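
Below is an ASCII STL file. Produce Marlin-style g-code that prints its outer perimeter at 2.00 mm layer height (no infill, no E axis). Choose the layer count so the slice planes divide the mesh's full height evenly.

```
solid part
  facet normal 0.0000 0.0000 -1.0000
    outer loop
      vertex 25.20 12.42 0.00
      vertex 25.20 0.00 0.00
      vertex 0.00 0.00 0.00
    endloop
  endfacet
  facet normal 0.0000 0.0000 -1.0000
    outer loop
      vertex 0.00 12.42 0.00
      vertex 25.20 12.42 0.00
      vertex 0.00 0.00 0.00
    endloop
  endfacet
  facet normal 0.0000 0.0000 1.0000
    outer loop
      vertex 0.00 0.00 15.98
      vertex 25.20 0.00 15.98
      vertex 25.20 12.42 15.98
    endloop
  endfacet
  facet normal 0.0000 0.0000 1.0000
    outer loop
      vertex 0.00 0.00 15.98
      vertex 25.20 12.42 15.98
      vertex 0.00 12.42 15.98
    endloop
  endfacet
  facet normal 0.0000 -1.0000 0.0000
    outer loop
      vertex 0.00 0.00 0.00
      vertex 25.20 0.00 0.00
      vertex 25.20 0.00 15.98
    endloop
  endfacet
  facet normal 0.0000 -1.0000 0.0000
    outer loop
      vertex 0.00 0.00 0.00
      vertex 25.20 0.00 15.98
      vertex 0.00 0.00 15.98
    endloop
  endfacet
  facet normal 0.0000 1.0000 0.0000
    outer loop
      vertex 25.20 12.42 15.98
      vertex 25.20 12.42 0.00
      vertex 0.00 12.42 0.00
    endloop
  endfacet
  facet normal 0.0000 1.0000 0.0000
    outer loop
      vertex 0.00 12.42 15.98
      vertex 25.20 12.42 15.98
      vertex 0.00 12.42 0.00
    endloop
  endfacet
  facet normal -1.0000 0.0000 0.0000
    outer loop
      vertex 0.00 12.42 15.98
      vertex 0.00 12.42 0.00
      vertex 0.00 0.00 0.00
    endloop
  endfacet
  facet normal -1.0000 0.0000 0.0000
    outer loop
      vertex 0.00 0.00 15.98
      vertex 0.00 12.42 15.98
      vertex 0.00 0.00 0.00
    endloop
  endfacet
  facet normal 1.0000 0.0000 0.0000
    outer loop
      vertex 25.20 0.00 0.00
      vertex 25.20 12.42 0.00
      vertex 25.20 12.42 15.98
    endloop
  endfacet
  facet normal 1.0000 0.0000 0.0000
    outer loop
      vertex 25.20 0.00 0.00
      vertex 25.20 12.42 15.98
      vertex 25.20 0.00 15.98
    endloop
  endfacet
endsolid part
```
; perimeter-only toolpath
G21 ; units = mm
G90 ; absolute positioning
G28 ; home
; layer 1
G0 Z2.00
G0 X0.00 Y0.00
G1 X25.20 Y0.00
G1 X25.20 Y12.42
G1 X0.00 Y12.42
G1 X0.00 Y0.00
; layer 2
G0 Z4.00
G0 X0.00 Y0.00
G1 X25.20 Y0.00
G1 X25.20 Y12.42
G1 X0.00 Y12.42
G1 X0.00 Y0.00
; layer 3
G0 Z5.99
G0 X0.00 Y0.00
G1 X25.20 Y0.00
G1 X25.20 Y12.42
G1 X0.00 Y12.42
G1 X0.00 Y0.00
; layer 4
G0 Z7.99
G0 X0.00 Y0.00
G1 X25.20 Y0.00
G1 X25.20 Y12.42
G1 X0.00 Y12.42
G1 X0.00 Y0.00
; layer 5
G0 Z9.99
G0 X0.00 Y0.00
G1 X25.20 Y0.00
G1 X25.20 Y12.42
G1 X0.00 Y12.42
G1 X0.00 Y0.00
; layer 6
G0 Z11.98
G0 X0.00 Y0.00
G1 X25.20 Y0.00
G1 X25.20 Y12.42
G1 X0.00 Y12.42
G1 X0.00 Y0.00
; layer 7
G0 Z13.98
G0 X0.00 Y0.00
G1 X25.20 Y0.00
G1 X25.20 Y12.42
G1 X0.00 Y12.42
G1 X0.00 Y0.00
; layer 8
G0 Z15.98
G0 X0.00 Y0.00
G1 X25.20 Y0.00
G1 X25.20 Y12.42
G1 X0.00 Y12.42
G1 X0.00 Y0.00
M2 ; end

The solid is a rectangular box, roughly 25.2 × 12.4 mm footprint and 16 mm tall. Slicing at Δz = 2.00 mm — 8 equal slices spanning the solid's height, so layer i sits at z = i·h/8 — gives 8 non-empty perimeters. Each is a 4-segment closed polygon; G0 lifts to the layer z and rapids to the start vertex, then G1 traces the edges.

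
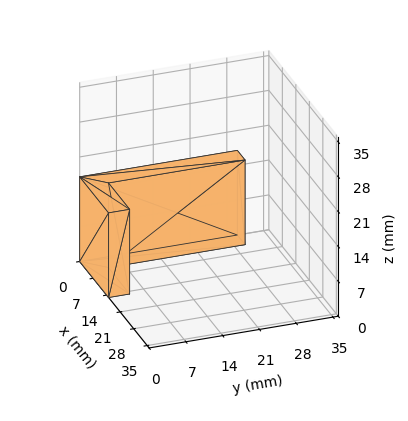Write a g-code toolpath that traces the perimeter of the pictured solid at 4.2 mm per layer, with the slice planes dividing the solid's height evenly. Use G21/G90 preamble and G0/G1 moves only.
Reading the render: the shape is an L-shaped prism: outer 15 × 30 mm, arm thicknesses ≈ 4 mm (horizontal) and 4 mm (vertical), extruded 17 mm in z (dimensions read to the nearest mm from the axis ticks). For the g-code, the solid's height is divided into equal slices at the stated Δz and each level perimeter traced with G1 moves after a G0 lift.

; perimeter-only toolpath
G21 ; units = mm
G90 ; absolute positioning
G28 ; home
; layer 1
G0 Z4.2
G0 X0.0 Y0.0
G1 X15.0 Y0.0
G1 X15.0 Y4.0
G1 X4.0 Y4.0
G1 X4.0 Y30.0
G1 X0.0 Y30.0
G1 X0.0 Y0.0
; layer 2
G0 Z8.5
G0 X0.0 Y0.0
G1 X15.0 Y0.0
G1 X15.0 Y4.0
G1 X4.0 Y4.0
G1 X4.0 Y30.0
G1 X0.0 Y30.0
G1 X0.0 Y0.0
; layer 3
G0 Z12.8
G0 X0.0 Y0.0
G1 X15.0 Y0.0
G1 X15.0 Y4.0
G1 X4.0 Y4.0
G1 X4.0 Y30.0
G1 X0.0 Y30.0
G1 X0.0 Y0.0
; layer 4
G0 Z17.0
G0 X0.0 Y0.0
G1 X15.0 Y0.0
G1 X15.0 Y4.0
G1 X4.0 Y4.0
G1 X4.0 Y30.0
G1 X0.0 Y30.0
G1 X0.0 Y0.0
M2 ; end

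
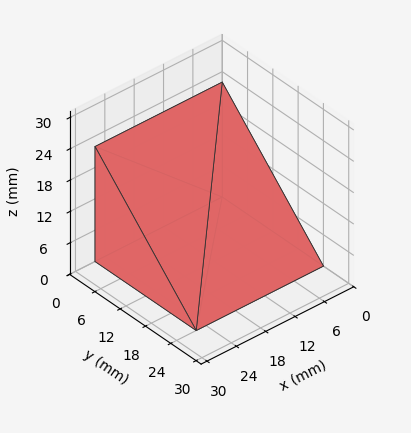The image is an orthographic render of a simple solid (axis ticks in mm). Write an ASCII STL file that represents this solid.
Reading the render: the shape is a wedge (ramp): 26 × 24 mm base, rising to 22 mm along the y=0 edge and sloping linearly to z=0 at y=24 (dimensions read to the nearest mm from the axis ticks). For the STL, each face is triangulated and given an outward normal.

solid part
  facet normal 0.0000 0.0000 -1.0000
    outer loop
      vertex 26.000 24.000 0.000
      vertex 26.000 0.000 0.000
      vertex 0.000 0.000 0.000
    endloop
  endfacet
  facet normal 0.0000 0.0000 -1.0000
    outer loop
      vertex 0.000 24.000 0.000
      vertex 26.000 24.000 0.000
      vertex 0.000 0.000 0.000
    endloop
  endfacet
  facet normal 0.0000 -1.0000 0.0000
    outer loop
      vertex 0.000 0.000 0.000
      vertex 26.000 0.000 0.000
      vertex 26.000 0.000 22.000
    endloop
  endfacet
  facet normal 0.0000 -1.0000 0.0000
    outer loop
      vertex 0.000 0.000 0.000
      vertex 26.000 0.000 22.000
      vertex 0.000 0.000 22.000
    endloop
  endfacet
  facet normal 0.0000 0.6757 0.7372
    outer loop
      vertex 0.000 0.000 22.000
      vertex 26.000 0.000 22.000
      vertex 26.000 24.000 0.000
    endloop
  endfacet
  facet normal 0.0000 0.6757 0.7372
    outer loop
      vertex 0.000 0.000 22.000
      vertex 26.000 24.000 0.000
      vertex 0.000 24.000 0.000
    endloop
  endfacet
  facet normal -1.0000 0.0000 0.0000
    outer loop
      vertex 0.000 0.000 22.000
      vertex 0.000 24.000 0.000
      vertex 0.000 0.000 0.000
    endloop
  endfacet
  facet normal 1.0000 0.0000 0.0000
    outer loop
      vertex 26.000 0.000 0.000
      vertex 26.000 24.000 0.000
      vertex 26.000 0.000 22.000
    endloop
  endfacet
endsolid part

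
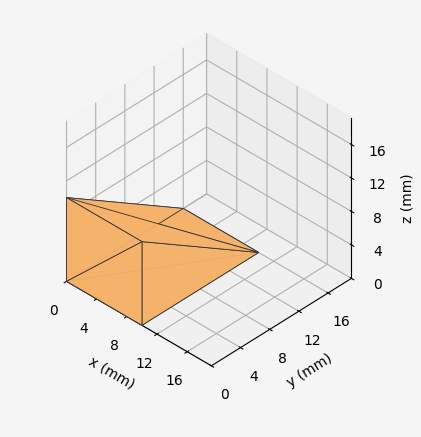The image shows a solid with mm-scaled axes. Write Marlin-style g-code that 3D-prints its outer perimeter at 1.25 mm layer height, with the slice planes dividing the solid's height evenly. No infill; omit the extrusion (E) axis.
Reading the render: the shape is a wedge (ramp): 10 × 16 mm base, rising to 10 mm along the y=0 edge and sloping linearly to z=0 at y=16 (dimensions read to the nearest mm from the axis ticks). For the g-code, the solid's height is divided into equal slices at the stated Δz and each level perimeter traced with G1 moves after a G0 lift.

; perimeter-only toolpath
G21 ; units = mm
G90 ; absolute positioning
G28 ; home
; layer 1
G0 Z1.25
G0 X0.00 Y0.00
G1 X10.00 Y0.00
G1 X10.00 Y14.00
G1 X0.00 Y14.00
G1 X0.00 Y0.00
; layer 2
G0 Z2.50
G0 X0.00 Y0.00
G1 X10.00 Y0.00
G1 X10.00 Y12.00
G1 X0.00 Y12.00
G1 X0.00 Y0.00
; layer 3
G0 Z3.75
G0 X0.00 Y0.00
G1 X10.00 Y0.00
G1 X10.00 Y10.00
G1 X0.00 Y10.00
G1 X0.00 Y0.00
; layer 4
G0 Z5.00
G0 X0.00 Y0.00
G1 X10.00 Y0.00
G1 X10.00 Y8.00
G1 X0.00 Y8.00
G1 X0.00 Y0.00
; layer 5
G0 Z6.25
G0 X0.00 Y0.00
G1 X10.00 Y0.00
G1 X10.00 Y6.00
G1 X0.00 Y6.00
G1 X0.00 Y0.00
; layer 6
G0 Z7.50
G0 X0.00 Y0.00
G1 X10.00 Y0.00
G1 X10.00 Y4.00
G1 X0.00 Y4.00
G1 X0.00 Y0.00
; layer 7
G0 Z8.75
G0 X0.00 Y0.00
G1 X10.00 Y0.00
G1 X10.00 Y2.00
G1 X0.00 Y2.00
G1 X0.00 Y0.00
M2 ; end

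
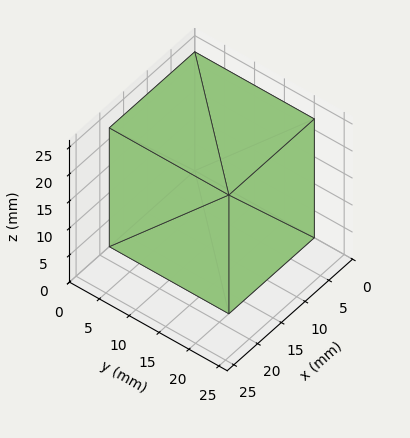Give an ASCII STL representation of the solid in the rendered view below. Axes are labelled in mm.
Reading the render: the shape is a rectangular box, roughly 18 × 20 mm footprint and 22 mm tall (dimensions read to the nearest mm from the axis ticks). For the STL, each face is triangulated and given an outward normal.

solid part
  facet normal 0.0000 0.0000 -1.0000
    outer loop
      vertex 18.000 20.000 0.000
      vertex 18.000 0.000 0.000
      vertex 0.000 0.000 0.000
    endloop
  endfacet
  facet normal 0.0000 0.0000 -1.0000
    outer loop
      vertex 0.000 20.000 0.000
      vertex 18.000 20.000 0.000
      vertex 0.000 0.000 0.000
    endloop
  endfacet
  facet normal 0.0000 0.0000 1.0000
    outer loop
      vertex 0.000 0.000 22.000
      vertex 18.000 0.000 22.000
      vertex 18.000 20.000 22.000
    endloop
  endfacet
  facet normal 0.0000 0.0000 1.0000
    outer loop
      vertex 0.000 0.000 22.000
      vertex 18.000 20.000 22.000
      vertex 0.000 20.000 22.000
    endloop
  endfacet
  facet normal 0.0000 -1.0000 0.0000
    outer loop
      vertex 0.000 0.000 0.000
      vertex 18.000 0.000 0.000
      vertex 18.000 0.000 22.000
    endloop
  endfacet
  facet normal 0.0000 -1.0000 0.0000
    outer loop
      vertex 0.000 0.000 0.000
      vertex 18.000 0.000 22.000
      vertex 0.000 0.000 22.000
    endloop
  endfacet
  facet normal 0.0000 1.0000 0.0000
    outer loop
      vertex 18.000 20.000 22.000
      vertex 18.000 20.000 0.000
      vertex 0.000 20.000 0.000
    endloop
  endfacet
  facet normal 0.0000 1.0000 0.0000
    outer loop
      vertex 0.000 20.000 22.000
      vertex 18.000 20.000 22.000
      vertex 0.000 20.000 0.000
    endloop
  endfacet
  facet normal -1.0000 0.0000 0.0000
    outer loop
      vertex 0.000 20.000 22.000
      vertex 0.000 20.000 0.000
      vertex 0.000 0.000 0.000
    endloop
  endfacet
  facet normal -1.0000 0.0000 0.0000
    outer loop
      vertex 0.000 0.000 22.000
      vertex 0.000 20.000 22.000
      vertex 0.000 0.000 0.000
    endloop
  endfacet
  facet normal 1.0000 0.0000 0.0000
    outer loop
      vertex 18.000 0.000 0.000
      vertex 18.000 20.000 0.000
      vertex 18.000 20.000 22.000
    endloop
  endfacet
  facet normal 1.0000 0.0000 0.0000
    outer loop
      vertex 18.000 0.000 0.000
      vertex 18.000 20.000 22.000
      vertex 18.000 0.000 22.000
    endloop
  endfacet
endsolid part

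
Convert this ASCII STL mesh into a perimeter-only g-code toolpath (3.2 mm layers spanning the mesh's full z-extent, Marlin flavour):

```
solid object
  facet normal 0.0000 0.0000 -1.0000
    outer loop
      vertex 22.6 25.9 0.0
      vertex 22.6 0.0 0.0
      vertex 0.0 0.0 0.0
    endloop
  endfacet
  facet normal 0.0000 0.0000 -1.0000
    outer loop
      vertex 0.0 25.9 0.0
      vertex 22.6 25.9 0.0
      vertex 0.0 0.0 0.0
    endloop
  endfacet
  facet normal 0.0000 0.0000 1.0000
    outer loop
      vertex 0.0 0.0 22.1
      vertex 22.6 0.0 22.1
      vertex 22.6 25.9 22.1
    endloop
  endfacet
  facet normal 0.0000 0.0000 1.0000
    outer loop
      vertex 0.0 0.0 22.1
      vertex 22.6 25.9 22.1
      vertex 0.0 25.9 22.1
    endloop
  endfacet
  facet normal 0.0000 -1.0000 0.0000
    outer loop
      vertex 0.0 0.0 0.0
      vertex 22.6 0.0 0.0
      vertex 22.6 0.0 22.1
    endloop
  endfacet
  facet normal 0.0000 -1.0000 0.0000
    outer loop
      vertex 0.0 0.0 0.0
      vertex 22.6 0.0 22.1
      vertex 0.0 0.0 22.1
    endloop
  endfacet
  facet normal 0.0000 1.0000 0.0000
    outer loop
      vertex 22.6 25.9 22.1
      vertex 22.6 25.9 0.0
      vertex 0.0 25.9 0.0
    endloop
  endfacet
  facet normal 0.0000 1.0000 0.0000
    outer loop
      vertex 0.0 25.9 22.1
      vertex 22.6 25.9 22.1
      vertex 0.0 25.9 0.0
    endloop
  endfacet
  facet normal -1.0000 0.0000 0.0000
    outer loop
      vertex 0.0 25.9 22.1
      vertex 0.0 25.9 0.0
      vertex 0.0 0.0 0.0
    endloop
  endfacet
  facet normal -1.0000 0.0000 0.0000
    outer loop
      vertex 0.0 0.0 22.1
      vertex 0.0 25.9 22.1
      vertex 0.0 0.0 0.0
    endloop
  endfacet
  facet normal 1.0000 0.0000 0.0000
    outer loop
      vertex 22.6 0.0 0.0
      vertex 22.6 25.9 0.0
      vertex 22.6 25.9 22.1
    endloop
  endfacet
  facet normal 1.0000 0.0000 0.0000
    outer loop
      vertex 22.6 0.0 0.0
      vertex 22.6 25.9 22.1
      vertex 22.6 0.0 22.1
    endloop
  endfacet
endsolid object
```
; perimeter-only toolpath
G21 ; units = mm
G90 ; absolute positioning
G28 ; home
; layer 1
G0 Z3.2
G0 X0.0 Y0.0
G1 X22.6 Y0.0
G1 X22.6 Y25.9
G1 X0.0 Y25.9
G1 X0.0 Y0.0
; layer 2
G0 Z6.3
G0 X0.0 Y0.0
G1 X22.6 Y0.0
G1 X22.6 Y25.9
G1 X0.0 Y25.9
G1 X0.0 Y0.0
; layer 3
G0 Z9.5
G0 X0.0 Y0.0
G1 X22.6 Y0.0
G1 X22.6 Y25.9
G1 X0.0 Y25.9
G1 X0.0 Y0.0
; layer 4
G0 Z12.6
G0 X0.0 Y0.0
G1 X22.6 Y0.0
G1 X22.6 Y25.9
G1 X0.0 Y25.9
G1 X0.0 Y0.0
; layer 5
G0 Z15.8
G0 X0.0 Y0.0
G1 X22.6 Y0.0
G1 X22.6 Y25.9
G1 X0.0 Y25.9
G1 X0.0 Y0.0
; layer 6
G0 Z18.9
G0 X0.0 Y0.0
G1 X22.6 Y0.0
G1 X22.6 Y25.9
G1 X0.0 Y25.9
G1 X0.0 Y0.0
; layer 7
G0 Z22.1
G0 X0.0 Y0.0
G1 X22.6 Y0.0
G1 X22.6 Y25.9
G1 X0.0 Y25.9
G1 X0.0 Y0.0
M2 ; end

The solid is a rectangular box, roughly 22.6 × 25.9 mm footprint and 22.1 mm tall. Slicing at Δz = 3.2 mm — 7 equal slices spanning the solid's height, so layer i sits at z = i·h/7 — gives 7 non-empty perimeters. Each is a 4-segment closed polygon; G0 lifts to the layer z and rapids to the start vertex, then G1 traces the edges.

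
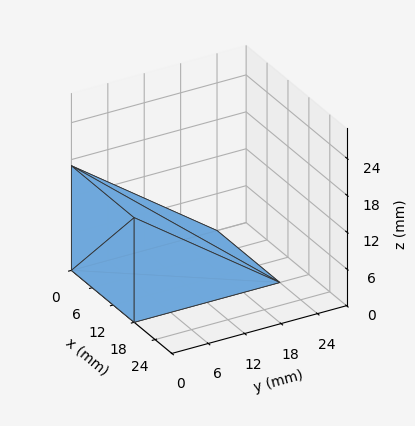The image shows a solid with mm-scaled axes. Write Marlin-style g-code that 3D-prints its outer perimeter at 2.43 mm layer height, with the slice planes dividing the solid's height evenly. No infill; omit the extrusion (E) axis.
Reading the render: the shape is a wedge (ramp): 18 × 24 mm base, rising to 17 mm along the y=0 edge and sloping linearly to z=0 at y=24 (dimensions read to the nearest mm from the axis ticks). For the g-code, the solid's height is divided into equal slices at the stated Δz and each level perimeter traced with G1 moves after a G0 lift.

; perimeter-only toolpath
G21 ; units = mm
G90 ; absolute positioning
G28 ; home
; layer 1
G0 Z2.43
G0 X0.00 Y0.00
G1 X18.00 Y0.00
G1 X18.00 Y20.57
G1 X0.00 Y20.57
G1 X0.00 Y0.00
; layer 2
G0 Z4.86
G0 X0.00 Y0.00
G1 X18.00 Y0.00
G1 X18.00 Y17.14
G1 X0.00 Y17.14
G1 X0.00 Y0.00
; layer 3
G0 Z7.29
G0 X0.00 Y0.00
G1 X18.00 Y0.00
G1 X18.00 Y13.71
G1 X0.00 Y13.71
G1 X0.00 Y0.00
; layer 4
G0 Z9.71
G0 X0.00 Y0.00
G1 X18.00 Y0.00
G1 X18.00 Y10.29
G1 X0.00 Y10.29
G1 X0.00 Y0.00
; layer 5
G0 Z12.14
G0 X0.00 Y0.00
G1 X18.00 Y0.00
G1 X18.00 Y6.86
G1 X0.00 Y6.86
G1 X0.00 Y0.00
; layer 6
G0 Z14.57
G0 X0.00 Y0.00
G1 X18.00 Y0.00
G1 X18.00 Y3.43
G1 X0.00 Y3.43
G1 X0.00 Y0.00
M2 ; end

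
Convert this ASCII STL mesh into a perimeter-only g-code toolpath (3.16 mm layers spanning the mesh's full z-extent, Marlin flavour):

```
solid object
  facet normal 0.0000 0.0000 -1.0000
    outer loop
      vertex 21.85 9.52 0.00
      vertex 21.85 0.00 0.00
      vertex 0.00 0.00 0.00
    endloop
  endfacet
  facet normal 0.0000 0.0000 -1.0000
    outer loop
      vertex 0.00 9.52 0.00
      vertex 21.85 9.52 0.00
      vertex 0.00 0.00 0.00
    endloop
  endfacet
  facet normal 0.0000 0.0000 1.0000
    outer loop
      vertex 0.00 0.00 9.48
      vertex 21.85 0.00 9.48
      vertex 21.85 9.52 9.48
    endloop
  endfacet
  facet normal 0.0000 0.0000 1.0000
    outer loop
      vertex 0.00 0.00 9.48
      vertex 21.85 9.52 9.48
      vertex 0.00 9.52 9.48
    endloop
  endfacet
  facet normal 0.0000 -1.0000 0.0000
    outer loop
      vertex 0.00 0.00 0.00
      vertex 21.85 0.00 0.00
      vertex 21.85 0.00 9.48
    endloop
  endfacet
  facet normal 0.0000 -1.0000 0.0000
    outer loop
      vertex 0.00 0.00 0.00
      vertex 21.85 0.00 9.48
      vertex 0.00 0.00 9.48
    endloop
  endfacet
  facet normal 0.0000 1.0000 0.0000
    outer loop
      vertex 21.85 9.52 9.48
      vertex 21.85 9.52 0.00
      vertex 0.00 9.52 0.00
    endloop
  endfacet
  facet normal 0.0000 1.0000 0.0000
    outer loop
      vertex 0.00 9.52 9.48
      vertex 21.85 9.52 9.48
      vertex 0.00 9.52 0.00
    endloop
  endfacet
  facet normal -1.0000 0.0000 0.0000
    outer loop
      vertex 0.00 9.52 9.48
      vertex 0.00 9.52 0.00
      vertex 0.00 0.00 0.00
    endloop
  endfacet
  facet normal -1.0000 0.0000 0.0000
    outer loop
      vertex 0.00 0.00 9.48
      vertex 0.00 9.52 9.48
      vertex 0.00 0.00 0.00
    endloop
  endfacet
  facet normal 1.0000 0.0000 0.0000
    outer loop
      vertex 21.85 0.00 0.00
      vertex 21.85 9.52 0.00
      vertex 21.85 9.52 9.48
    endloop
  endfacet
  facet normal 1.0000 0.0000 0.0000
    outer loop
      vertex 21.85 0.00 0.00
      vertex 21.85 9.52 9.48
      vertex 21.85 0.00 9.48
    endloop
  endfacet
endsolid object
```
; perimeter-only toolpath
G21 ; units = mm
G90 ; absolute positioning
G28 ; home
; layer 1
G0 Z3.16
G0 X0.00 Y0.00
G1 X21.85 Y0.00
G1 X21.85 Y9.52
G1 X0.00 Y9.52
G1 X0.00 Y0.00
; layer 2
G0 Z6.32
G0 X0.00 Y0.00
G1 X21.85 Y0.00
G1 X21.85 Y9.52
G1 X0.00 Y9.52
G1 X0.00 Y0.00
; layer 3
G0 Z9.48
G0 X0.00 Y0.00
G1 X21.85 Y0.00
G1 X21.85 Y9.52
G1 X0.00 Y9.52
G1 X0.00 Y0.00
M2 ; end

The solid is a rectangular box, roughly 21.9 × 9.52 mm footprint and 9.48 mm tall. Slicing at Δz = 3.16 mm — 3 equal slices spanning the solid's height, so layer i sits at z = i·h/3 — gives 3 non-empty perimeters. Each is a 4-segment closed polygon; G0 lifts to the layer z and rapids to the start vertex, then G1 traces the edges.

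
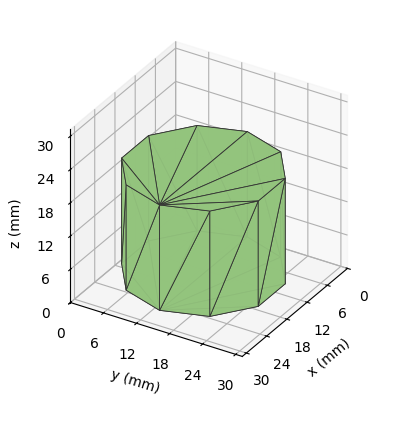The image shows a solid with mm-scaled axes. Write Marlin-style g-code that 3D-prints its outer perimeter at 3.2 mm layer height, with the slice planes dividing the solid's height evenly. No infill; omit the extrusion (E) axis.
Reading the render: the shape is a regular 10-sided prism (a cylinder approximated with 10 flat sides), circumscribed radius ≈ 13 mm, height ≈ 19 mm (dimensions read to the nearest mm from the axis ticks). For the g-code, the solid's height is divided into equal slices at the stated Δz and each level perimeter traced with G1 moves after a G0 lift.

; perimeter-only toolpath
G21 ; units = mm
G90 ; absolute positioning
G28 ; home
; layer 1
G0 Z3.2
G0 X26.0 Y13.0
G1 X23.5 Y20.6
G1 X17.0 Y25.4
G1 X9.0 Y25.4
G1 X2.5 Y20.6
G1 X0.0 Y13.0
G1 X2.5 Y5.4
G1 X9.0 Y0.6
G1 X17.0 Y0.6
G1 X23.5 Y5.4
G1 X26.0 Y13.0
; layer 2
G0 Z6.3
G0 X26.0 Y13.0
G1 X23.5 Y20.6
G1 X17.0 Y25.4
G1 X9.0 Y25.4
G1 X2.5 Y20.6
G1 X0.0 Y13.0
G1 X2.5 Y5.4
G1 X9.0 Y0.6
G1 X17.0 Y0.6
G1 X23.5 Y5.4
G1 X26.0 Y13.0
; layer 3
G0 Z9.5
G0 X26.0 Y13.0
G1 X23.5 Y20.6
G1 X17.0 Y25.4
G1 X9.0 Y25.4
G1 X2.5 Y20.6
G1 X0.0 Y13.0
G1 X2.5 Y5.4
G1 X9.0 Y0.6
G1 X17.0 Y0.6
G1 X23.5 Y5.4
G1 X26.0 Y13.0
; layer 4
G0 Z12.7
G0 X26.0 Y13.0
G1 X23.5 Y20.6
G1 X17.0 Y25.4
G1 X9.0 Y25.4
G1 X2.5 Y20.6
G1 X0.0 Y13.0
G1 X2.5 Y5.4
G1 X9.0 Y0.6
G1 X17.0 Y0.6
G1 X23.5 Y5.4
G1 X26.0 Y13.0
; layer 5
G0 Z15.8
G0 X26.0 Y13.0
G1 X23.5 Y20.6
G1 X17.0 Y25.4
G1 X9.0 Y25.4
G1 X2.5 Y20.6
G1 X0.0 Y13.0
G1 X2.5 Y5.4
G1 X9.0 Y0.6
G1 X17.0 Y0.6
G1 X23.5 Y5.4
G1 X26.0 Y13.0
; layer 6
G0 Z19.0
G0 X26.0 Y13.0
G1 X23.5 Y20.6
G1 X17.0 Y25.4
G1 X9.0 Y25.4
G1 X2.5 Y20.6
G1 X0.0 Y13.0
G1 X2.5 Y5.4
G1 X9.0 Y0.6
G1 X17.0 Y0.6
G1 X23.5 Y5.4
G1 X26.0 Y13.0
M2 ; end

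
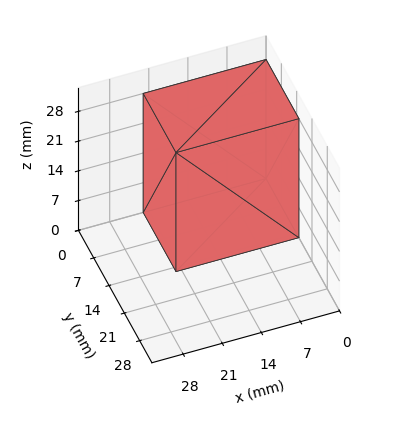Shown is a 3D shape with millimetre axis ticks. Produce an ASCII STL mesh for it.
Reading the render: the shape is a rectangular box, roughly 22 × 15 mm footprint and 28 mm tall (dimensions read to the nearest mm from the axis ticks). For the STL, each face is triangulated and given an outward normal.

solid part
  facet normal 0.0000 0.0000 -1.0000
    outer loop
      vertex 22.000 15.000 0.000
      vertex 22.000 0.000 0.000
      vertex 0.000 0.000 0.000
    endloop
  endfacet
  facet normal 0.0000 0.0000 -1.0000
    outer loop
      vertex 0.000 15.000 0.000
      vertex 22.000 15.000 0.000
      vertex 0.000 0.000 0.000
    endloop
  endfacet
  facet normal 0.0000 0.0000 1.0000
    outer loop
      vertex 0.000 0.000 28.000
      vertex 22.000 0.000 28.000
      vertex 22.000 15.000 28.000
    endloop
  endfacet
  facet normal 0.0000 0.0000 1.0000
    outer loop
      vertex 0.000 0.000 28.000
      vertex 22.000 15.000 28.000
      vertex 0.000 15.000 28.000
    endloop
  endfacet
  facet normal 0.0000 -1.0000 0.0000
    outer loop
      vertex 0.000 0.000 0.000
      vertex 22.000 0.000 0.000
      vertex 22.000 0.000 28.000
    endloop
  endfacet
  facet normal 0.0000 -1.0000 0.0000
    outer loop
      vertex 0.000 0.000 0.000
      vertex 22.000 0.000 28.000
      vertex 0.000 0.000 28.000
    endloop
  endfacet
  facet normal 0.0000 1.0000 0.0000
    outer loop
      vertex 22.000 15.000 28.000
      vertex 22.000 15.000 0.000
      vertex 0.000 15.000 0.000
    endloop
  endfacet
  facet normal 0.0000 1.0000 0.0000
    outer loop
      vertex 0.000 15.000 28.000
      vertex 22.000 15.000 28.000
      vertex 0.000 15.000 0.000
    endloop
  endfacet
  facet normal -1.0000 0.0000 0.0000
    outer loop
      vertex 0.000 15.000 28.000
      vertex 0.000 15.000 0.000
      vertex 0.000 0.000 0.000
    endloop
  endfacet
  facet normal -1.0000 0.0000 0.0000
    outer loop
      vertex 0.000 0.000 28.000
      vertex 0.000 15.000 28.000
      vertex 0.000 0.000 0.000
    endloop
  endfacet
  facet normal 1.0000 0.0000 0.0000
    outer loop
      vertex 22.000 0.000 0.000
      vertex 22.000 15.000 0.000
      vertex 22.000 15.000 28.000
    endloop
  endfacet
  facet normal 1.0000 0.0000 0.0000
    outer loop
      vertex 22.000 0.000 0.000
      vertex 22.000 15.000 28.000
      vertex 22.000 0.000 28.000
    endloop
  endfacet
endsolid part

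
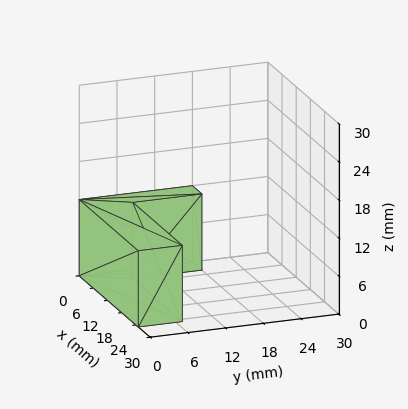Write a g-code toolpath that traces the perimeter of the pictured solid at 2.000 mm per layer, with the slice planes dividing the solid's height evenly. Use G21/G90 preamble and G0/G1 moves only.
Reading the render: the shape is an L-shaped prism: outer 25 × 18 mm, arm thicknesses ≈ 7 mm (horizontal) and 4 mm (vertical), extruded 12 mm in z (dimensions read to the nearest mm from the axis ticks). For the g-code, the solid's height is divided into equal slices at the stated Δz and each level perimeter traced with G1 moves after a G0 lift.

; perimeter-only toolpath
G21 ; units = mm
G90 ; absolute positioning
G28 ; home
; layer 1
G0 Z2.000
G0 X0.000 Y0.000
G1 X25.000 Y0.000
G1 X25.000 Y7.000
G1 X4.000 Y7.000
G1 X4.000 Y18.000
G1 X0.000 Y18.000
G1 X0.000 Y0.000
; layer 2
G0 Z4.000
G0 X0.000 Y0.000
G1 X25.000 Y0.000
G1 X25.000 Y7.000
G1 X4.000 Y7.000
G1 X4.000 Y18.000
G1 X0.000 Y18.000
G1 X0.000 Y0.000
; layer 3
G0 Z6.000
G0 X0.000 Y0.000
G1 X25.000 Y0.000
G1 X25.000 Y7.000
G1 X4.000 Y7.000
G1 X4.000 Y18.000
G1 X0.000 Y18.000
G1 X0.000 Y0.000
; layer 4
G0 Z8.000
G0 X0.000 Y0.000
G1 X25.000 Y0.000
G1 X25.000 Y7.000
G1 X4.000 Y7.000
G1 X4.000 Y18.000
G1 X0.000 Y18.000
G1 X0.000 Y0.000
; layer 5
G0 Z10.000
G0 X0.000 Y0.000
G1 X25.000 Y0.000
G1 X25.000 Y7.000
G1 X4.000 Y7.000
G1 X4.000 Y18.000
G1 X0.000 Y18.000
G1 X0.000 Y0.000
; layer 6
G0 Z12.000
G0 X0.000 Y0.000
G1 X25.000 Y0.000
G1 X25.000 Y7.000
G1 X4.000 Y7.000
G1 X4.000 Y18.000
G1 X0.000 Y18.000
G1 X0.000 Y0.000
M2 ; end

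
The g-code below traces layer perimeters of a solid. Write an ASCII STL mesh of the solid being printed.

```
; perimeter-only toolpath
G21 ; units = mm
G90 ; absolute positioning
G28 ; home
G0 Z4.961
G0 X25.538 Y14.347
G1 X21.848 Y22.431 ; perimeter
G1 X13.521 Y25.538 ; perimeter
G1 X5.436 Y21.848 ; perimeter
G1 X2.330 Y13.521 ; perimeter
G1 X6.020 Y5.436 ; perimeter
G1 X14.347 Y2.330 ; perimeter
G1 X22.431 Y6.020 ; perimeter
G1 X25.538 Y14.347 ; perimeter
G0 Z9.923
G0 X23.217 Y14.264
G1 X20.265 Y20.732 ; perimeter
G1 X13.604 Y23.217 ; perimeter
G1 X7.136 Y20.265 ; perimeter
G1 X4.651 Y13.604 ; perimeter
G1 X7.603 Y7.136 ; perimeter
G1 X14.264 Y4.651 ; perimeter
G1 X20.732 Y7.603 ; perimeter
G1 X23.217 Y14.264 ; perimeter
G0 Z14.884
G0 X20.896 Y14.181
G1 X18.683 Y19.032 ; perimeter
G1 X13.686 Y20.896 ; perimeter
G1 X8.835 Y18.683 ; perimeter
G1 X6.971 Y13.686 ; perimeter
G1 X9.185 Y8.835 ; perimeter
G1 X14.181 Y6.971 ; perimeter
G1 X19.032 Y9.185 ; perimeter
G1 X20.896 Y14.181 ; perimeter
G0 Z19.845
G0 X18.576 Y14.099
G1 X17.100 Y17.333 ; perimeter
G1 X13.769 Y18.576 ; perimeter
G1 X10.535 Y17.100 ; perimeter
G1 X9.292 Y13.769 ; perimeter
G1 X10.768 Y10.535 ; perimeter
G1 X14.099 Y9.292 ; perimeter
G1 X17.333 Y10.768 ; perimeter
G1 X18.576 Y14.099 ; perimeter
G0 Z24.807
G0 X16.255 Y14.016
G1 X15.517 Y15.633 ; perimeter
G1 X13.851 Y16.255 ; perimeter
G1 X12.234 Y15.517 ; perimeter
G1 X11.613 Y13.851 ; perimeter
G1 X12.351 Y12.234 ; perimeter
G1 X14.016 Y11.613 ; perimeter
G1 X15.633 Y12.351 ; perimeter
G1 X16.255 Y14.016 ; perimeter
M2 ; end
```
solid part
  facet normal 0.0000 0.0000 -1.0000
    outer loop
      vertex 13.439 27.859 0.000
      vertex 23.431 24.131 0.000
      vertex 27.859 14.429 0.000
    endloop
  endfacet
  facet normal 0.0000 0.0000 -1.0000
    outer loop
      vertex 3.737 23.431 0.000
      vertex 13.439 27.859 0.000
      vertex 27.859 14.429 0.000
    endloop
  endfacet
  facet normal 0.0000 0.0000 -1.0000
    outer loop
      vertex 0.009 13.439 0.000
      vertex 3.737 23.431 0.000
      vertex 27.859 14.429 0.000
    endloop
  endfacet
  facet normal 0.0000 0.0000 -1.0000
    outer loop
      vertex 4.437 3.737 0.000
      vertex 0.009 13.439 0.000
      vertex 27.859 14.429 0.000
    endloop
  endfacet
  facet normal 0.0000 0.0000 -1.0000
    outer loop
      vertex 14.429 0.009 0.000
      vertex 4.437 3.737 0.000
      vertex 27.859 14.429 0.000
    endloop
  endfacet
  facet normal 0.0000 0.0000 -1.0000
    outer loop
      vertex 24.131 4.437 0.000
      vertex 14.429 0.009 0.000
      vertex 27.859 14.429 0.000
    endloop
  endfacet
  facet normal 0.8350 0.3811 0.3969
    outer loop
      vertex 27.859 14.429 0.000
      vertex 23.431 24.131 0.000
      vertex 13.934 13.934 29.768
    endloop
  endfacet
  facet normal 0.3208 0.8599 0.3969
    outer loop
      vertex 23.431 24.131 0.000
      vertex 13.439 27.859 0.000
      vertex 13.934 13.934 29.768
    endloop
  endfacet
  facet normal -0.3811 0.8350 0.3969
    outer loop
      vertex 13.439 27.859 0.000
      vertex 3.737 23.431 0.000
      vertex 13.934 13.934 29.768
    endloop
  endfacet
  facet normal -0.8599 0.3208 0.3969
    outer loop
      vertex 3.737 23.431 0.000
      vertex 0.009 13.439 0.000
      vertex 13.934 13.934 29.768
    endloop
  endfacet
  facet normal -0.8350 -0.3811 0.3969
    outer loop
      vertex 0.009 13.439 0.000
      vertex 4.437 3.737 0.000
      vertex 13.934 13.934 29.768
    endloop
  endfacet
  facet normal -0.3208 -0.8599 0.3969
    outer loop
      vertex 4.437 3.737 0.000
      vertex 14.429 0.009 0.000
      vertex 13.934 13.934 29.768
    endloop
  endfacet
  facet normal 0.3811 -0.8350 0.3969
    outer loop
      vertex 14.429 0.009 0.000
      vertex 24.131 4.437 0.000
      vertex 13.934 13.934 29.768
    endloop
  endfacet
  facet normal 0.8599 -0.3208 0.3969
    outer loop
      vertex 24.131 4.437 0.000
      vertex 27.859 14.429 0.000
      vertex 13.934 13.934 29.768
    endloop
  endfacet
endsolid part

The G0 Z moves step by Δz≈4.961 mm. The G1 loops shrink linearly with z, so the solid tapers from its base footprint up to z≈29.8. Closing with a flat bottom cap and the tapered top and triangulating gives 14 facets — a regular 8-sided pyramid, base circumscribed radius ≈ 13.9 mm, apex at z ≈ 29.8 mm.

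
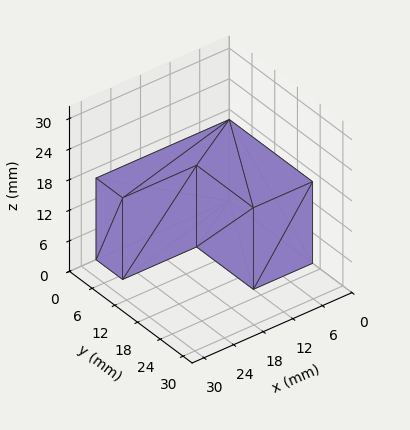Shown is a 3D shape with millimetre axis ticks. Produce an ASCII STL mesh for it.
Reading the render: the shape is an L-shaped prism: outer 27 × 22 mm, arm thicknesses ≈ 7 mm (horizontal) and 12 mm (vertical), extruded 16 mm in z (dimensions read to the nearest mm from the axis ticks). For the STL, each face is triangulated and given an outward normal.

solid part
  facet normal 0.0000 0.0000 -1.0000
    outer loop
      vertex 27.00 7.00 0.00
      vertex 27.00 0.00 0.00
      vertex 0.00 0.00 0.00
    endloop
  endfacet
  facet normal 0.0000 0.0000 -1.0000
    outer loop
      vertex 12.00 7.00 0.00
      vertex 27.00 7.00 0.00
      vertex 0.00 0.00 0.00
    endloop
  endfacet
  facet normal 0.0000 0.0000 -1.0000
    outer loop
      vertex 12.00 22.00 0.00
      vertex 12.00 7.00 0.00
      vertex 0.00 0.00 0.00
    endloop
  endfacet
  facet normal 0.0000 0.0000 -1.0000
    outer loop
      vertex 0.00 22.00 0.00
      vertex 12.00 22.00 0.00
      vertex 0.00 0.00 0.00
    endloop
  endfacet
  facet normal 0.0000 0.0000 1.0000
    outer loop
      vertex 0.00 0.00 16.00
      vertex 27.00 0.00 16.00
      vertex 27.00 7.00 16.00
    endloop
  endfacet
  facet normal 0.0000 0.0000 1.0000
    outer loop
      vertex 0.00 0.00 16.00
      vertex 27.00 7.00 16.00
      vertex 12.00 7.00 16.00
    endloop
  endfacet
  facet normal 0.0000 0.0000 1.0000
    outer loop
      vertex 0.00 0.00 16.00
      vertex 12.00 7.00 16.00
      vertex 12.00 22.00 16.00
    endloop
  endfacet
  facet normal 0.0000 0.0000 1.0000
    outer loop
      vertex 0.00 0.00 16.00
      vertex 12.00 22.00 16.00
      vertex 0.00 22.00 16.00
    endloop
  endfacet
  facet normal 0.0000 -1.0000 0.0000
    outer loop
      vertex 0.00 0.00 0.00
      vertex 27.00 0.00 0.00
      vertex 27.00 0.00 16.00
    endloop
  endfacet
  facet normal 0.0000 -1.0000 0.0000
    outer loop
      vertex 0.00 0.00 0.00
      vertex 27.00 0.00 16.00
      vertex 0.00 0.00 16.00
    endloop
  endfacet
  facet normal 1.0000 0.0000 0.0000
    outer loop
      vertex 27.00 0.00 0.00
      vertex 27.00 7.00 0.00
      vertex 27.00 7.00 16.00
    endloop
  endfacet
  facet normal 1.0000 0.0000 0.0000
    outer loop
      vertex 27.00 0.00 0.00
      vertex 27.00 7.00 16.00
      vertex 27.00 0.00 16.00
    endloop
  endfacet
  facet normal 0.0000 1.0000 0.0000
    outer loop
      vertex 27.00 7.00 0.00
      vertex 12.00 7.00 0.00
      vertex 12.00 7.00 16.00
    endloop
  endfacet
  facet normal 0.0000 1.0000 0.0000
    outer loop
      vertex 27.00 7.00 0.00
      vertex 12.00 7.00 16.00
      vertex 27.00 7.00 16.00
    endloop
  endfacet
  facet normal 1.0000 0.0000 0.0000
    outer loop
      vertex 12.00 7.00 0.00
      vertex 12.00 22.00 0.00
      vertex 12.00 22.00 16.00
    endloop
  endfacet
  facet normal 1.0000 0.0000 0.0000
    outer loop
      vertex 12.00 7.00 0.00
      vertex 12.00 22.00 16.00
      vertex 12.00 7.00 16.00
    endloop
  endfacet
  facet normal 0.0000 1.0000 0.0000
    outer loop
      vertex 12.00 22.00 0.00
      vertex 0.00 22.00 0.00
      vertex 0.00 22.00 16.00
    endloop
  endfacet
  facet normal 0.0000 1.0000 0.0000
    outer loop
      vertex 12.00 22.00 0.00
      vertex 0.00 22.00 16.00
      vertex 12.00 22.00 16.00
    endloop
  endfacet
  facet normal -1.0000 0.0000 0.0000
    outer loop
      vertex 0.00 22.00 0.00
      vertex 0.00 0.00 0.00
      vertex 0.00 0.00 16.00
    endloop
  endfacet
  facet normal -1.0000 0.0000 0.0000
    outer loop
      vertex 0.00 22.00 0.00
      vertex 0.00 0.00 16.00
      vertex 0.00 22.00 16.00
    endloop
  endfacet
endsolid part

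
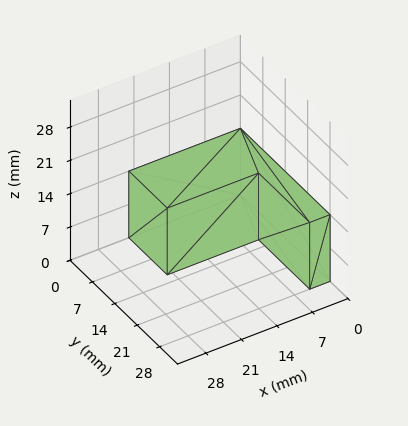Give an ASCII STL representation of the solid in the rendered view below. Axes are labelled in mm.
Reading the render: the shape is an L-shaped prism: outer 22 × 28 mm, arm thicknesses ≈ 12 mm (horizontal) and 4 mm (vertical), extruded 14 mm in z (dimensions read to the nearest mm from the axis ticks). For the STL, each face is triangulated and given an outward normal.

solid part
  facet normal 0.0000 0.0000 -1.0000
    outer loop
      vertex 22.00 12.00 0.00
      vertex 22.00 0.00 0.00
      vertex 0.00 0.00 0.00
    endloop
  endfacet
  facet normal 0.0000 0.0000 -1.0000
    outer loop
      vertex 4.00 12.00 0.00
      vertex 22.00 12.00 0.00
      vertex 0.00 0.00 0.00
    endloop
  endfacet
  facet normal 0.0000 0.0000 -1.0000
    outer loop
      vertex 4.00 28.00 0.00
      vertex 4.00 12.00 0.00
      vertex 0.00 0.00 0.00
    endloop
  endfacet
  facet normal 0.0000 0.0000 -1.0000
    outer loop
      vertex 0.00 28.00 0.00
      vertex 4.00 28.00 0.00
      vertex 0.00 0.00 0.00
    endloop
  endfacet
  facet normal 0.0000 0.0000 1.0000
    outer loop
      vertex 0.00 0.00 14.00
      vertex 22.00 0.00 14.00
      vertex 22.00 12.00 14.00
    endloop
  endfacet
  facet normal 0.0000 0.0000 1.0000
    outer loop
      vertex 0.00 0.00 14.00
      vertex 22.00 12.00 14.00
      vertex 4.00 12.00 14.00
    endloop
  endfacet
  facet normal 0.0000 0.0000 1.0000
    outer loop
      vertex 0.00 0.00 14.00
      vertex 4.00 12.00 14.00
      vertex 4.00 28.00 14.00
    endloop
  endfacet
  facet normal 0.0000 0.0000 1.0000
    outer loop
      vertex 0.00 0.00 14.00
      vertex 4.00 28.00 14.00
      vertex 0.00 28.00 14.00
    endloop
  endfacet
  facet normal 0.0000 -1.0000 0.0000
    outer loop
      vertex 0.00 0.00 0.00
      vertex 22.00 0.00 0.00
      vertex 22.00 0.00 14.00
    endloop
  endfacet
  facet normal 0.0000 -1.0000 0.0000
    outer loop
      vertex 0.00 0.00 0.00
      vertex 22.00 0.00 14.00
      vertex 0.00 0.00 14.00
    endloop
  endfacet
  facet normal 1.0000 0.0000 0.0000
    outer loop
      vertex 22.00 0.00 0.00
      vertex 22.00 12.00 0.00
      vertex 22.00 12.00 14.00
    endloop
  endfacet
  facet normal 1.0000 0.0000 0.0000
    outer loop
      vertex 22.00 0.00 0.00
      vertex 22.00 12.00 14.00
      vertex 22.00 0.00 14.00
    endloop
  endfacet
  facet normal 0.0000 1.0000 0.0000
    outer loop
      vertex 22.00 12.00 0.00
      vertex 4.00 12.00 0.00
      vertex 4.00 12.00 14.00
    endloop
  endfacet
  facet normal 0.0000 1.0000 0.0000
    outer loop
      vertex 22.00 12.00 0.00
      vertex 4.00 12.00 14.00
      vertex 22.00 12.00 14.00
    endloop
  endfacet
  facet normal 1.0000 0.0000 0.0000
    outer loop
      vertex 4.00 12.00 0.00
      vertex 4.00 28.00 0.00
      vertex 4.00 28.00 14.00
    endloop
  endfacet
  facet normal 1.0000 0.0000 0.0000
    outer loop
      vertex 4.00 12.00 0.00
      vertex 4.00 28.00 14.00
      vertex 4.00 12.00 14.00
    endloop
  endfacet
  facet normal 0.0000 1.0000 0.0000
    outer loop
      vertex 4.00 28.00 0.00
      vertex 0.00 28.00 0.00
      vertex 0.00 28.00 14.00
    endloop
  endfacet
  facet normal 0.0000 1.0000 0.0000
    outer loop
      vertex 4.00 28.00 0.00
      vertex 0.00 28.00 14.00
      vertex 4.00 28.00 14.00
    endloop
  endfacet
  facet normal -1.0000 0.0000 0.0000
    outer loop
      vertex 0.00 28.00 0.00
      vertex 0.00 0.00 0.00
      vertex 0.00 0.00 14.00
    endloop
  endfacet
  facet normal -1.0000 0.0000 0.0000
    outer loop
      vertex 0.00 28.00 0.00
      vertex 0.00 0.00 14.00
      vertex 0.00 28.00 14.00
    endloop
  endfacet
endsolid part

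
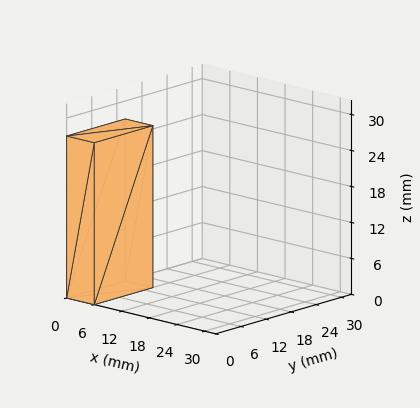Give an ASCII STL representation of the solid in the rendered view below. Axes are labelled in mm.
Reading the render: the shape is a rectangular box, roughly 6 × 14 mm footprint and 27 mm tall (dimensions read to the nearest mm from the axis ticks). For the STL, each face is triangulated and given an outward normal.

solid part
  facet normal 0.0000 0.0000 -1.0000
    outer loop
      vertex 6.0 14.0 0.0
      vertex 6.0 0.0 0.0
      vertex 0.0 0.0 0.0
    endloop
  endfacet
  facet normal 0.0000 0.0000 -1.0000
    outer loop
      vertex 0.0 14.0 0.0
      vertex 6.0 14.0 0.0
      vertex 0.0 0.0 0.0
    endloop
  endfacet
  facet normal 0.0000 0.0000 1.0000
    outer loop
      vertex 0.0 0.0 27.0
      vertex 6.0 0.0 27.0
      vertex 6.0 14.0 27.0
    endloop
  endfacet
  facet normal 0.0000 0.0000 1.0000
    outer loop
      vertex 0.0 0.0 27.0
      vertex 6.0 14.0 27.0
      vertex 0.0 14.0 27.0
    endloop
  endfacet
  facet normal 0.0000 -1.0000 0.0000
    outer loop
      vertex 0.0 0.0 0.0
      vertex 6.0 0.0 0.0
      vertex 6.0 0.0 27.0
    endloop
  endfacet
  facet normal 0.0000 -1.0000 0.0000
    outer loop
      vertex 0.0 0.0 0.0
      vertex 6.0 0.0 27.0
      vertex 0.0 0.0 27.0
    endloop
  endfacet
  facet normal 0.0000 1.0000 0.0000
    outer loop
      vertex 6.0 14.0 27.0
      vertex 6.0 14.0 0.0
      vertex 0.0 14.0 0.0
    endloop
  endfacet
  facet normal 0.0000 1.0000 0.0000
    outer loop
      vertex 0.0 14.0 27.0
      vertex 6.0 14.0 27.0
      vertex 0.0 14.0 0.0
    endloop
  endfacet
  facet normal -1.0000 0.0000 0.0000
    outer loop
      vertex 0.0 14.0 27.0
      vertex 0.0 14.0 0.0
      vertex 0.0 0.0 0.0
    endloop
  endfacet
  facet normal -1.0000 0.0000 0.0000
    outer loop
      vertex 0.0 0.0 27.0
      vertex 0.0 14.0 27.0
      vertex 0.0 0.0 0.0
    endloop
  endfacet
  facet normal 1.0000 0.0000 0.0000
    outer loop
      vertex 6.0 0.0 0.0
      vertex 6.0 14.0 0.0
      vertex 6.0 14.0 27.0
    endloop
  endfacet
  facet normal 1.0000 0.0000 0.0000
    outer loop
      vertex 6.0 0.0 0.0
      vertex 6.0 14.0 27.0
      vertex 6.0 0.0 27.0
    endloop
  endfacet
endsolid part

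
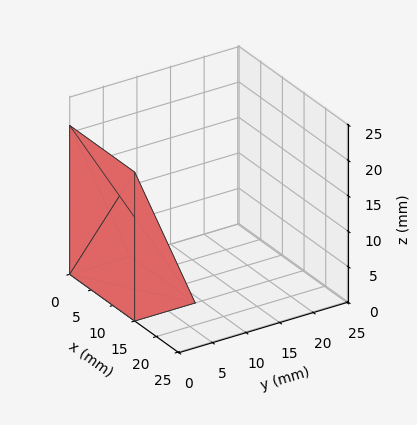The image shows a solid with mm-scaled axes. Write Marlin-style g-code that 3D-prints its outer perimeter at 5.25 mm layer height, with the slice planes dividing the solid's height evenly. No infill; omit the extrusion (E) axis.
Reading the render: the shape is a wedge (ramp): 15 × 9 mm base, rising to 21 mm along the y=0 edge and sloping linearly to z=0 at y=9 (dimensions read to the nearest mm from the axis ticks). For the g-code, the solid's height is divided into equal slices at the stated Δz and each level perimeter traced with G1 moves after a G0 lift.

; perimeter-only toolpath
G21 ; units = mm
G90 ; absolute positioning
G28 ; home
; layer 1
G0 Z5.25
G0 X0.00 Y0.00
G1 X15.00 Y0.00
G1 X15.00 Y6.75
G1 X0.00 Y6.75
G1 X0.00 Y0.00
; layer 2
G0 Z10.50
G0 X0.00 Y0.00
G1 X15.00 Y0.00
G1 X15.00 Y4.50
G1 X0.00 Y4.50
G1 X0.00 Y0.00
; layer 3
G0 Z15.75
G0 X0.00 Y0.00
G1 X15.00 Y0.00
G1 X15.00 Y2.25
G1 X0.00 Y2.25
G1 X0.00 Y0.00
M2 ; end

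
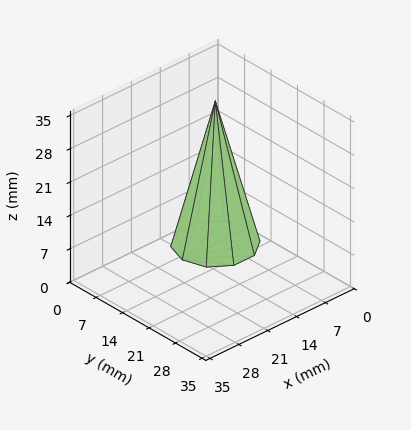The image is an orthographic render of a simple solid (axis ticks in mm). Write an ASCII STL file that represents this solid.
Reading the render: the shape is a regular 10-sided pyramid, base circumscribed radius ≈ 8 mm, apex at z ≈ 30 mm (dimensions read to the nearest mm from the axis ticks). For the STL, each face is triangulated and given an outward normal.

solid part
  facet normal 0.0000 0.0000 -1.0000
    outer loop
      vertex 10.5 15.6 0.0
      vertex 14.5 12.7 0.0
      vertex 16.0 8.0 0.0
    endloop
  endfacet
  facet normal 0.0000 0.0000 -1.0000
    outer loop
      vertex 5.5 15.6 0.0
      vertex 10.5 15.6 0.0
      vertex 16.0 8.0 0.0
    endloop
  endfacet
  facet normal 0.0000 0.0000 -1.0000
    outer loop
      vertex 1.5 12.7 0.0
      vertex 5.5 15.6 0.0
      vertex 16.0 8.0 0.0
    endloop
  endfacet
  facet normal 0.0000 0.0000 -1.0000
    outer loop
      vertex 0.0 8.0 0.0
      vertex 1.5 12.7 0.0
      vertex 16.0 8.0 0.0
    endloop
  endfacet
  facet normal 0.0000 0.0000 -1.0000
    outer loop
      vertex 1.5 3.3 0.0
      vertex 0.0 8.0 0.0
      vertex 16.0 8.0 0.0
    endloop
  endfacet
  facet normal 0.0000 0.0000 -1.0000
    outer loop
      vertex 5.5 0.4 0.0
      vertex 1.5 3.3 0.0
      vertex 16.0 8.0 0.0
    endloop
  endfacet
  facet normal 0.0000 0.0000 -1.0000
    outer loop
      vertex 10.5 0.4 0.0
      vertex 5.5 0.4 0.0
      vertex 16.0 8.0 0.0
    endloop
  endfacet
  facet normal 0.0000 0.0000 -1.0000
    outer loop
      vertex 14.5 3.3 0.0
      vertex 10.5 0.4 0.0
      vertex 16.0 8.0 0.0
    endloop
  endfacet
  facet normal 0.9233 0.2947 0.2462
    outer loop
      vertex 16.0 8.0 0.0
      vertex 14.5 12.7 0.0
      vertex 8.0 8.0 30.0
    endloop
  endfacet
  facet normal 0.5689 0.7847 0.2462
    outer loop
      vertex 14.5 12.7 0.0
      vertex 10.5 15.6 0.0
      vertex 8.0 8.0 30.0
    endloop
  endfacet
  facet normal 0.0000 0.9694 0.2456
    outer loop
      vertex 10.5 15.6 0.0
      vertex 5.5 15.6 0.0
      vertex 8.0 8.0 30.0
    endloop
  endfacet
  facet normal -0.5689 0.7847 0.2462
    outer loop
      vertex 5.5 15.6 0.0
      vertex 1.5 12.7 0.0
      vertex 8.0 8.0 30.0
    endloop
  endfacet
  facet normal -0.9233 0.2947 0.2462
    outer loop
      vertex 1.5 12.7 0.0
      vertex 0.0 8.0 0.0
      vertex 8.0 8.0 30.0
    endloop
  endfacet
  facet normal -0.9233 -0.2947 0.2462
    outer loop
      vertex 0.0 8.0 0.0
      vertex 1.5 3.3 0.0
      vertex 8.0 8.0 30.0
    endloop
  endfacet
  facet normal -0.5689 -0.7847 0.2462
    outer loop
      vertex 1.5 3.3 0.0
      vertex 5.5 0.4 0.0
      vertex 8.0 8.0 30.0
    endloop
  endfacet
  facet normal 0.0000 -0.9694 0.2456
    outer loop
      vertex 5.5 0.4 0.0
      vertex 10.5 0.4 0.0
      vertex 8.0 8.0 30.0
    endloop
  endfacet
  facet normal 0.5689 -0.7847 0.2462
    outer loop
      vertex 10.5 0.4 0.0
      vertex 14.5 3.3 0.0
      vertex 8.0 8.0 30.0
    endloop
  endfacet
  facet normal 0.9233 -0.2947 0.2462
    outer loop
      vertex 14.5 3.3 0.0
      vertex 16.0 8.0 0.0
      vertex 8.0 8.0 30.0
    endloop
  endfacet
endsolid part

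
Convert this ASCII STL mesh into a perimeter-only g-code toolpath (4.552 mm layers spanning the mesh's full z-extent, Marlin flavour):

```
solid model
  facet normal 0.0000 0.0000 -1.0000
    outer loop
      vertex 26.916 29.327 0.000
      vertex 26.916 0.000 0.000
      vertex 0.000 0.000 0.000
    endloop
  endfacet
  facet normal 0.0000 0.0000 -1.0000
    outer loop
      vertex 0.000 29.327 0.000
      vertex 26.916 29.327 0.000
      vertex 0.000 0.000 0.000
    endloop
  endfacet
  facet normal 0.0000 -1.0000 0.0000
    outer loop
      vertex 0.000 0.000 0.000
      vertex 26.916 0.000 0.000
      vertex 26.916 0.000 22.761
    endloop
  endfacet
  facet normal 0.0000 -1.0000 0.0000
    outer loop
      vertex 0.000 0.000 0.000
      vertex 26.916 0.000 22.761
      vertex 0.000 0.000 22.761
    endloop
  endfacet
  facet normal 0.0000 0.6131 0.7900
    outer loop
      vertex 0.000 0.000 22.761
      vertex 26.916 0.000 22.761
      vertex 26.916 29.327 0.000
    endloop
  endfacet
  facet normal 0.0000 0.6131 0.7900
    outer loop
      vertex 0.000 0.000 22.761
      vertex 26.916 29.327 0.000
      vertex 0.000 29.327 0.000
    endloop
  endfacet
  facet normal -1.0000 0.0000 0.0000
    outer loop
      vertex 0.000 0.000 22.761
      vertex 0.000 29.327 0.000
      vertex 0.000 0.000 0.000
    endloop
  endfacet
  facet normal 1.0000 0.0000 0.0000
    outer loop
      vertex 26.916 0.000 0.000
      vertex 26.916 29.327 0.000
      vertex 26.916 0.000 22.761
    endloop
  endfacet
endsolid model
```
; perimeter-only toolpath
G21 ; units = mm
G90 ; absolute positioning
G28 ; home
; layer 1
G0 Z4.552
G0 X0.000 Y0.000
G1 X26.916 Y0.000
G1 X26.916 Y23.462
G1 X0.000 Y23.462
G1 X0.000 Y0.000
; layer 2
G0 Z9.104
G0 X0.000 Y0.000
G1 X26.916 Y0.000
G1 X26.916 Y17.596
G1 X0.000 Y17.596
G1 X0.000 Y0.000
; layer 3
G0 Z13.657
G0 X0.000 Y0.000
G1 X26.916 Y0.000
G1 X26.916 Y11.731
G1 X0.000 Y11.731
G1 X0.000 Y0.000
; layer 4
G0 Z18.209
G0 X0.000 Y0.000
G1 X26.916 Y0.000
G1 X26.916 Y5.865
G1 X0.000 Y5.865
G1 X0.000 Y0.000
M2 ; end

The solid is a wedge (ramp): 26.9 × 29.3 mm base, rising to 22.8 mm along the y=0 edge and sloping linearly to z=0 at y=29.3. Slicing at Δz = 4.552 mm — 5 equal slices spanning the solid's height, so layer i sits at z = i·h/5 — gives 4 non-empty perimeters. Each is a 4-segment closed polygon; G0 lifts to the layer z and rapids to the start vertex, then G1 traces the edges. The cross-section shrinks linearly with z (the slice at the apex is degenerate and omitted).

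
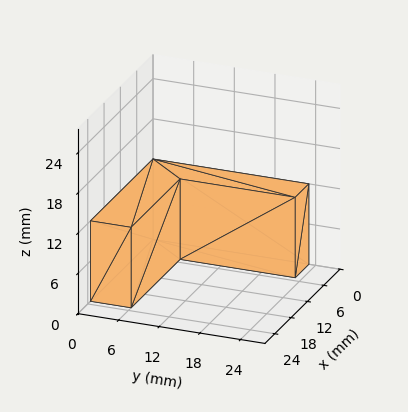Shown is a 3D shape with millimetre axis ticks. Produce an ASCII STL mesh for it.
Reading the render: the shape is an L-shaped prism: outer 23 × 23 mm, arm thicknesses ≈ 6 mm (horizontal) and 5 mm (vertical), extruded 12 mm in z (dimensions read to the nearest mm from the axis ticks). For the STL, each face is triangulated and given an outward normal.

solid part
  facet normal 0.0000 0.0000 -1.0000
    outer loop
      vertex 23.000 6.000 0.000
      vertex 23.000 0.000 0.000
      vertex 0.000 0.000 0.000
    endloop
  endfacet
  facet normal 0.0000 0.0000 -1.0000
    outer loop
      vertex 5.000 6.000 0.000
      vertex 23.000 6.000 0.000
      vertex 0.000 0.000 0.000
    endloop
  endfacet
  facet normal 0.0000 0.0000 -1.0000
    outer loop
      vertex 5.000 23.000 0.000
      vertex 5.000 6.000 0.000
      vertex 0.000 0.000 0.000
    endloop
  endfacet
  facet normal 0.0000 0.0000 -1.0000
    outer loop
      vertex 0.000 23.000 0.000
      vertex 5.000 23.000 0.000
      vertex 0.000 0.000 0.000
    endloop
  endfacet
  facet normal 0.0000 0.0000 1.0000
    outer loop
      vertex 0.000 0.000 12.000
      vertex 23.000 0.000 12.000
      vertex 23.000 6.000 12.000
    endloop
  endfacet
  facet normal 0.0000 0.0000 1.0000
    outer loop
      vertex 0.000 0.000 12.000
      vertex 23.000 6.000 12.000
      vertex 5.000 6.000 12.000
    endloop
  endfacet
  facet normal 0.0000 0.0000 1.0000
    outer loop
      vertex 0.000 0.000 12.000
      vertex 5.000 6.000 12.000
      vertex 5.000 23.000 12.000
    endloop
  endfacet
  facet normal 0.0000 0.0000 1.0000
    outer loop
      vertex 0.000 0.000 12.000
      vertex 5.000 23.000 12.000
      vertex 0.000 23.000 12.000
    endloop
  endfacet
  facet normal 0.0000 -1.0000 0.0000
    outer loop
      vertex 0.000 0.000 0.000
      vertex 23.000 0.000 0.000
      vertex 23.000 0.000 12.000
    endloop
  endfacet
  facet normal 0.0000 -1.0000 0.0000
    outer loop
      vertex 0.000 0.000 0.000
      vertex 23.000 0.000 12.000
      vertex 0.000 0.000 12.000
    endloop
  endfacet
  facet normal 1.0000 0.0000 0.0000
    outer loop
      vertex 23.000 0.000 0.000
      vertex 23.000 6.000 0.000
      vertex 23.000 6.000 12.000
    endloop
  endfacet
  facet normal 1.0000 0.0000 0.0000
    outer loop
      vertex 23.000 0.000 0.000
      vertex 23.000 6.000 12.000
      vertex 23.000 0.000 12.000
    endloop
  endfacet
  facet normal 0.0000 1.0000 0.0000
    outer loop
      vertex 23.000 6.000 0.000
      vertex 5.000 6.000 0.000
      vertex 5.000 6.000 12.000
    endloop
  endfacet
  facet normal 0.0000 1.0000 0.0000
    outer loop
      vertex 23.000 6.000 0.000
      vertex 5.000 6.000 12.000
      vertex 23.000 6.000 12.000
    endloop
  endfacet
  facet normal 1.0000 0.0000 0.0000
    outer loop
      vertex 5.000 6.000 0.000
      vertex 5.000 23.000 0.000
      vertex 5.000 23.000 12.000
    endloop
  endfacet
  facet normal 1.0000 0.0000 0.0000
    outer loop
      vertex 5.000 6.000 0.000
      vertex 5.000 23.000 12.000
      vertex 5.000 6.000 12.000
    endloop
  endfacet
  facet normal 0.0000 1.0000 0.0000
    outer loop
      vertex 5.000 23.000 0.000
      vertex 0.000 23.000 0.000
      vertex 0.000 23.000 12.000
    endloop
  endfacet
  facet normal 0.0000 1.0000 0.0000
    outer loop
      vertex 5.000 23.000 0.000
      vertex 0.000 23.000 12.000
      vertex 5.000 23.000 12.000
    endloop
  endfacet
  facet normal -1.0000 0.0000 0.0000
    outer loop
      vertex 0.000 23.000 0.000
      vertex 0.000 0.000 0.000
      vertex 0.000 0.000 12.000
    endloop
  endfacet
  facet normal -1.0000 0.0000 0.0000
    outer loop
      vertex 0.000 23.000 0.000
      vertex 0.000 0.000 12.000
      vertex 0.000 23.000 12.000
    endloop
  endfacet
endsolid part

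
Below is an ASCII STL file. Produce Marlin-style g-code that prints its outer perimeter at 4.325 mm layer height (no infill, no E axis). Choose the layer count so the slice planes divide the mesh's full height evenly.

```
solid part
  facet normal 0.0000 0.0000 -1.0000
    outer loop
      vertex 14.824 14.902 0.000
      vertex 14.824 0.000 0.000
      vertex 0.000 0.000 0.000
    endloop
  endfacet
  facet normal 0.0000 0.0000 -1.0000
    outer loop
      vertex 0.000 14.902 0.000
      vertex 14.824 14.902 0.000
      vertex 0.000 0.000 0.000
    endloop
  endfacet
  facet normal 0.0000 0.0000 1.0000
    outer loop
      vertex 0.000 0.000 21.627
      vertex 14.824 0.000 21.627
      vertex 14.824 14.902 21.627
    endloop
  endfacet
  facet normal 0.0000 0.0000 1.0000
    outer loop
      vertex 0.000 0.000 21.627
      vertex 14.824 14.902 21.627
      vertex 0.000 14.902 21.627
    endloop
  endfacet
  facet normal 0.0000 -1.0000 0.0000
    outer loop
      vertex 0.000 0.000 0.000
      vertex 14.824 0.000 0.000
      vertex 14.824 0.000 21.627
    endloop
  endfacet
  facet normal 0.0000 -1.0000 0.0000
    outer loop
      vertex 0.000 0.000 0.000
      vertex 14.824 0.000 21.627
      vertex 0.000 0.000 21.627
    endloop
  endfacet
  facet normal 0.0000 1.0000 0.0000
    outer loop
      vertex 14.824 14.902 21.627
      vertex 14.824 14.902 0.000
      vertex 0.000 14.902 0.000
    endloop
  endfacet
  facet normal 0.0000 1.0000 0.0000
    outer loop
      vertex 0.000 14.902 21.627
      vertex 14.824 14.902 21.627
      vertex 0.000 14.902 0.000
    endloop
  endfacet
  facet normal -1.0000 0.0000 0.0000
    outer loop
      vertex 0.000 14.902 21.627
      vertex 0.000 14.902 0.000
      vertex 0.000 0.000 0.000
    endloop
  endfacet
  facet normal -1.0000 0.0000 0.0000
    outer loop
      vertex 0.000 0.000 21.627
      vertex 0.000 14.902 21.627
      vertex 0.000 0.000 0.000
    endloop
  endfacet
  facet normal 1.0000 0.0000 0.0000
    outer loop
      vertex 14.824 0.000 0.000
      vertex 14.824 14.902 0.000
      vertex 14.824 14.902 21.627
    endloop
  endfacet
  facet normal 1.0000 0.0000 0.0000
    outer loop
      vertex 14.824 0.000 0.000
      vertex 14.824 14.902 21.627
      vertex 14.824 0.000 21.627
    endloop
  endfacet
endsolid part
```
; perimeter-only toolpath
G21 ; units = mm
G90 ; absolute positioning
G28 ; home
; layer 1
G0 Z4.325
G0 X0.000 Y0.000
G1 X14.824 Y0.000
G1 X14.824 Y14.902
G1 X0.000 Y14.902
G1 X0.000 Y0.000
; layer 2
G0 Z8.651
G0 X0.000 Y0.000
G1 X14.824 Y0.000
G1 X14.824 Y14.902
G1 X0.000 Y14.902
G1 X0.000 Y0.000
; layer 3
G0 Z12.976
G0 X0.000 Y0.000
G1 X14.824 Y0.000
G1 X14.824 Y14.902
G1 X0.000 Y14.902
G1 X0.000 Y0.000
; layer 4
G0 Z17.302
G0 X0.000 Y0.000
G1 X14.824 Y0.000
G1 X14.824 Y14.902
G1 X0.000 Y14.902
G1 X0.000 Y0.000
; layer 5
G0 Z21.627
G0 X0.000 Y0.000
G1 X14.824 Y0.000
G1 X14.824 Y14.902
G1 X0.000 Y14.902
G1 X0.000 Y0.000
M2 ; end

The solid is a rectangular box, roughly 14.8 × 14.9 mm footprint and 21.6 mm tall. Slicing at Δz = 4.325 mm — 5 equal slices spanning the solid's height, so layer i sits at z = i·h/5 — gives 5 non-empty perimeters. Each is a 4-segment closed polygon; G0 lifts to the layer z and rapids to the start vertex, then G1 traces the edges.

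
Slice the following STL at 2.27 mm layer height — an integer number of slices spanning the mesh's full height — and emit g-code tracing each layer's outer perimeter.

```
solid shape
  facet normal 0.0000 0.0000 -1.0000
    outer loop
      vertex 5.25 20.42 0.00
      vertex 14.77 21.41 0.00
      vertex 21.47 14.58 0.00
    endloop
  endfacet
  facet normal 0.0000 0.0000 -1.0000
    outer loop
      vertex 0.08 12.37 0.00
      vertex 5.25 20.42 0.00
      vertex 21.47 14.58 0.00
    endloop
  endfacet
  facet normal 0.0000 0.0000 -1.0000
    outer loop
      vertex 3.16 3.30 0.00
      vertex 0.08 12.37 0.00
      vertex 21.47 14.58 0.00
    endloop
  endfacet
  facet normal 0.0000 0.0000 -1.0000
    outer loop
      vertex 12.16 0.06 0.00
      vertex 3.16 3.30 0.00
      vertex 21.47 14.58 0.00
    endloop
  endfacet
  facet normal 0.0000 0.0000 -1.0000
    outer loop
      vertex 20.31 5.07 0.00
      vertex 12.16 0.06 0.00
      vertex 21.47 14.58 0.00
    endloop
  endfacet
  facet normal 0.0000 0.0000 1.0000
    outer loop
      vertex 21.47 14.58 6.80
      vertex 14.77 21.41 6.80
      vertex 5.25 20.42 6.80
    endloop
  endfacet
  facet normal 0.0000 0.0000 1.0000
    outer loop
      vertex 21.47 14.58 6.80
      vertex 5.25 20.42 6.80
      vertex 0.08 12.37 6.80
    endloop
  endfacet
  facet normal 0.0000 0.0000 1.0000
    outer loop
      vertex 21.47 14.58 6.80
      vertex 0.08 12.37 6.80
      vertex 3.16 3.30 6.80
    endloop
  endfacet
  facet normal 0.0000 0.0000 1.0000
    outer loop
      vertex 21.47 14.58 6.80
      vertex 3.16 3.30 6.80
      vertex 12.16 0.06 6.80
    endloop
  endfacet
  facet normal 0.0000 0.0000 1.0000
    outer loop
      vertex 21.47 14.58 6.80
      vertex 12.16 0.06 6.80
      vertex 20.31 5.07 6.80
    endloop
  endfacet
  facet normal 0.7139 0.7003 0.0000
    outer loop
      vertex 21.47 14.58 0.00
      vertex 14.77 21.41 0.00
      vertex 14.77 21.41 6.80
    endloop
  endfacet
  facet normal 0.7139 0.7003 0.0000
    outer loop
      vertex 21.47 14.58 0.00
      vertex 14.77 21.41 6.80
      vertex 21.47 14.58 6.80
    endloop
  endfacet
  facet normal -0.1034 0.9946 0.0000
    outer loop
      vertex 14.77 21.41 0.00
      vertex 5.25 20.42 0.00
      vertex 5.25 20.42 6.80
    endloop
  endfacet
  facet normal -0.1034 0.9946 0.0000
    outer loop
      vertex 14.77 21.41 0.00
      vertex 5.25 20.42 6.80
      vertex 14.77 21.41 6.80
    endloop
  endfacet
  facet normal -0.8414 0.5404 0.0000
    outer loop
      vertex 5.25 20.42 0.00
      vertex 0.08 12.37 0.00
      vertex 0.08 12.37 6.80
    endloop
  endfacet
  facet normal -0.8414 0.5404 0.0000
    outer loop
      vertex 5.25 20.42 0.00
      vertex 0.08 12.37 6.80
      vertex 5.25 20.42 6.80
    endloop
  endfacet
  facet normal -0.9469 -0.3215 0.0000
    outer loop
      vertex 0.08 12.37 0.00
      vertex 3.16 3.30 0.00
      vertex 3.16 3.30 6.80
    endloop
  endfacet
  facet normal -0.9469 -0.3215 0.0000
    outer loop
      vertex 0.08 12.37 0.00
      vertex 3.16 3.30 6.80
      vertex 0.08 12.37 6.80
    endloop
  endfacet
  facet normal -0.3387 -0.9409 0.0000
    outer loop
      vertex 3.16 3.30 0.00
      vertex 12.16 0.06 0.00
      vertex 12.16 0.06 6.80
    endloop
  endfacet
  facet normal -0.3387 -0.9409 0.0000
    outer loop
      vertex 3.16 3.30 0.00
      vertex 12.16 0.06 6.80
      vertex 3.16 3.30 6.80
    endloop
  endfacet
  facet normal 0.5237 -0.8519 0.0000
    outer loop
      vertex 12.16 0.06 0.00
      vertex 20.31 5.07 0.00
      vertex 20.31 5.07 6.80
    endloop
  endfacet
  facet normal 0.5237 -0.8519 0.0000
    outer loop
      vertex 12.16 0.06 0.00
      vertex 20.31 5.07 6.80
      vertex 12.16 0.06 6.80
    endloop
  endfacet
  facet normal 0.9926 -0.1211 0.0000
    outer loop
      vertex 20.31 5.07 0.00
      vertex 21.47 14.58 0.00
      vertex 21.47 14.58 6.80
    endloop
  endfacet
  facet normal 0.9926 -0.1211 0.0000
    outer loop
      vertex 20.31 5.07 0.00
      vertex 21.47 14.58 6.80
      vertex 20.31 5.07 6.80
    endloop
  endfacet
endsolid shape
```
; perimeter-only toolpath
G21 ; units = mm
G90 ; absolute positioning
G28 ; home
; layer 1
G0 Z2.27
G0 X21.47 Y14.58
G1 X14.77 Y21.41
G1 X5.25 Y20.42
G1 X0.08 Y12.37
G1 X3.16 Y3.30
G1 X12.16 Y0.06
G1 X20.31 Y5.07
G1 X21.47 Y14.58
; layer 2
G0 Z4.53
G0 X21.47 Y14.58
G1 X14.77 Y21.41
G1 X5.25 Y20.42
G1 X0.08 Y12.37
G1 X3.16 Y3.30
G1 X12.16 Y0.06
G1 X20.31 Y5.07
G1 X21.47 Y14.58
; layer 3
G0 Z6.80
G0 X21.47 Y14.58
G1 X14.77 Y21.41
G1 X5.25 Y20.42
G1 X0.08 Y12.37
G1 X3.16 Y3.30
G1 X12.16 Y0.06
G1 X20.31 Y5.07
G1 X21.47 Y14.58
M2 ; end

The solid is a regular 7-sided prism (a cylinder approximated with 7 flat sides), circumscribed radius ≈ 11 mm, height ≈ 6.8 mm. Slicing at Δz = 2.27 mm — 3 equal slices spanning the solid's height, so layer i sits at z = i·h/3 — gives 3 non-empty perimeters. Each is a 7-segment closed polygon; G0 lifts to the layer z and rapids to the start vertex, then G1 traces the edges.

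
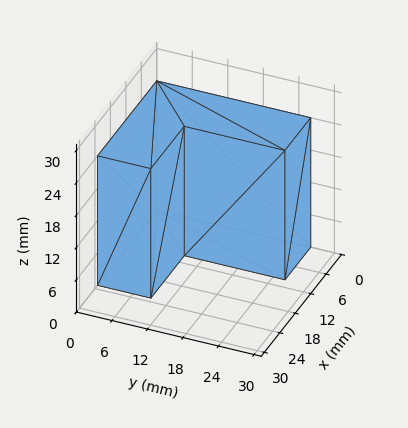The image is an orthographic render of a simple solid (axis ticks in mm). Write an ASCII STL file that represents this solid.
Reading the render: the shape is an L-shaped prism: outer 23 × 26 mm, arm thicknesses ≈ 9 mm (horizontal) and 10 mm (vertical), extruded 24 mm in z (dimensions read to the nearest mm from the axis ticks). For the STL, each face is triangulated and given an outward normal.

solid part
  facet normal 0.0000 0.0000 -1.0000
    outer loop
      vertex 23.00 9.00 0.00
      vertex 23.00 0.00 0.00
      vertex 0.00 0.00 0.00
    endloop
  endfacet
  facet normal 0.0000 0.0000 -1.0000
    outer loop
      vertex 10.00 9.00 0.00
      vertex 23.00 9.00 0.00
      vertex 0.00 0.00 0.00
    endloop
  endfacet
  facet normal 0.0000 0.0000 -1.0000
    outer loop
      vertex 10.00 26.00 0.00
      vertex 10.00 9.00 0.00
      vertex 0.00 0.00 0.00
    endloop
  endfacet
  facet normal 0.0000 0.0000 -1.0000
    outer loop
      vertex 0.00 26.00 0.00
      vertex 10.00 26.00 0.00
      vertex 0.00 0.00 0.00
    endloop
  endfacet
  facet normal 0.0000 0.0000 1.0000
    outer loop
      vertex 0.00 0.00 24.00
      vertex 23.00 0.00 24.00
      vertex 23.00 9.00 24.00
    endloop
  endfacet
  facet normal 0.0000 0.0000 1.0000
    outer loop
      vertex 0.00 0.00 24.00
      vertex 23.00 9.00 24.00
      vertex 10.00 9.00 24.00
    endloop
  endfacet
  facet normal 0.0000 0.0000 1.0000
    outer loop
      vertex 0.00 0.00 24.00
      vertex 10.00 9.00 24.00
      vertex 10.00 26.00 24.00
    endloop
  endfacet
  facet normal 0.0000 0.0000 1.0000
    outer loop
      vertex 0.00 0.00 24.00
      vertex 10.00 26.00 24.00
      vertex 0.00 26.00 24.00
    endloop
  endfacet
  facet normal 0.0000 -1.0000 0.0000
    outer loop
      vertex 0.00 0.00 0.00
      vertex 23.00 0.00 0.00
      vertex 23.00 0.00 24.00
    endloop
  endfacet
  facet normal 0.0000 -1.0000 0.0000
    outer loop
      vertex 0.00 0.00 0.00
      vertex 23.00 0.00 24.00
      vertex 0.00 0.00 24.00
    endloop
  endfacet
  facet normal 1.0000 0.0000 0.0000
    outer loop
      vertex 23.00 0.00 0.00
      vertex 23.00 9.00 0.00
      vertex 23.00 9.00 24.00
    endloop
  endfacet
  facet normal 1.0000 0.0000 0.0000
    outer loop
      vertex 23.00 0.00 0.00
      vertex 23.00 9.00 24.00
      vertex 23.00 0.00 24.00
    endloop
  endfacet
  facet normal 0.0000 1.0000 0.0000
    outer loop
      vertex 23.00 9.00 0.00
      vertex 10.00 9.00 0.00
      vertex 10.00 9.00 24.00
    endloop
  endfacet
  facet normal 0.0000 1.0000 0.0000
    outer loop
      vertex 23.00 9.00 0.00
      vertex 10.00 9.00 24.00
      vertex 23.00 9.00 24.00
    endloop
  endfacet
  facet normal 1.0000 0.0000 0.0000
    outer loop
      vertex 10.00 9.00 0.00
      vertex 10.00 26.00 0.00
      vertex 10.00 26.00 24.00
    endloop
  endfacet
  facet normal 1.0000 0.0000 0.0000
    outer loop
      vertex 10.00 9.00 0.00
      vertex 10.00 26.00 24.00
      vertex 10.00 9.00 24.00
    endloop
  endfacet
  facet normal 0.0000 1.0000 0.0000
    outer loop
      vertex 10.00 26.00 0.00
      vertex 0.00 26.00 0.00
      vertex 0.00 26.00 24.00
    endloop
  endfacet
  facet normal 0.0000 1.0000 0.0000
    outer loop
      vertex 10.00 26.00 0.00
      vertex 0.00 26.00 24.00
      vertex 10.00 26.00 24.00
    endloop
  endfacet
  facet normal -1.0000 0.0000 0.0000
    outer loop
      vertex 0.00 26.00 0.00
      vertex 0.00 0.00 0.00
      vertex 0.00 0.00 24.00
    endloop
  endfacet
  facet normal -1.0000 0.0000 0.0000
    outer loop
      vertex 0.00 26.00 0.00
      vertex 0.00 0.00 24.00
      vertex 0.00 26.00 24.00
    endloop
  endfacet
endsolid part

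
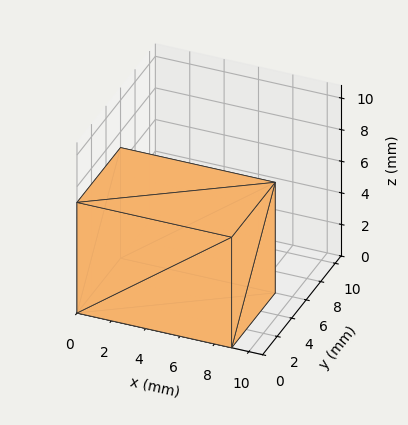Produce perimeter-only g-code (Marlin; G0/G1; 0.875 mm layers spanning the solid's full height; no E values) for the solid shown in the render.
Reading the render: the shape is a rectangular box, roughly 9 × 6 mm footprint and 7 mm tall (dimensions read to the nearest mm from the axis ticks). For the g-code, the solid's height is divided into equal slices at the stated Δz and each level perimeter traced with G1 moves after a G0 lift.

; perimeter-only toolpath
G21 ; units = mm
G90 ; absolute positioning
G28 ; home
; layer 1
G0 Z0.875
G0 X0.000 Y0.000
G1 X9.000 Y0.000
G1 X9.000 Y6.000
G1 X0.000 Y6.000
G1 X0.000 Y0.000
; layer 2
G0 Z1.750
G0 X0.000 Y0.000
G1 X9.000 Y0.000
G1 X9.000 Y6.000
G1 X0.000 Y6.000
G1 X0.000 Y0.000
; layer 3
G0 Z2.625
G0 X0.000 Y0.000
G1 X9.000 Y0.000
G1 X9.000 Y6.000
G1 X0.000 Y6.000
G1 X0.000 Y0.000
; layer 4
G0 Z3.500
G0 X0.000 Y0.000
G1 X9.000 Y0.000
G1 X9.000 Y6.000
G1 X0.000 Y6.000
G1 X0.000 Y0.000
; layer 5
G0 Z4.375
G0 X0.000 Y0.000
G1 X9.000 Y0.000
G1 X9.000 Y6.000
G1 X0.000 Y6.000
G1 X0.000 Y0.000
; layer 6
G0 Z5.250
G0 X0.000 Y0.000
G1 X9.000 Y0.000
G1 X9.000 Y6.000
G1 X0.000 Y6.000
G1 X0.000 Y0.000
; layer 7
G0 Z6.125
G0 X0.000 Y0.000
G1 X9.000 Y0.000
G1 X9.000 Y6.000
G1 X0.000 Y6.000
G1 X0.000 Y0.000
; layer 8
G0 Z7.000
G0 X0.000 Y0.000
G1 X9.000 Y0.000
G1 X9.000 Y6.000
G1 X0.000 Y6.000
G1 X0.000 Y0.000
M2 ; end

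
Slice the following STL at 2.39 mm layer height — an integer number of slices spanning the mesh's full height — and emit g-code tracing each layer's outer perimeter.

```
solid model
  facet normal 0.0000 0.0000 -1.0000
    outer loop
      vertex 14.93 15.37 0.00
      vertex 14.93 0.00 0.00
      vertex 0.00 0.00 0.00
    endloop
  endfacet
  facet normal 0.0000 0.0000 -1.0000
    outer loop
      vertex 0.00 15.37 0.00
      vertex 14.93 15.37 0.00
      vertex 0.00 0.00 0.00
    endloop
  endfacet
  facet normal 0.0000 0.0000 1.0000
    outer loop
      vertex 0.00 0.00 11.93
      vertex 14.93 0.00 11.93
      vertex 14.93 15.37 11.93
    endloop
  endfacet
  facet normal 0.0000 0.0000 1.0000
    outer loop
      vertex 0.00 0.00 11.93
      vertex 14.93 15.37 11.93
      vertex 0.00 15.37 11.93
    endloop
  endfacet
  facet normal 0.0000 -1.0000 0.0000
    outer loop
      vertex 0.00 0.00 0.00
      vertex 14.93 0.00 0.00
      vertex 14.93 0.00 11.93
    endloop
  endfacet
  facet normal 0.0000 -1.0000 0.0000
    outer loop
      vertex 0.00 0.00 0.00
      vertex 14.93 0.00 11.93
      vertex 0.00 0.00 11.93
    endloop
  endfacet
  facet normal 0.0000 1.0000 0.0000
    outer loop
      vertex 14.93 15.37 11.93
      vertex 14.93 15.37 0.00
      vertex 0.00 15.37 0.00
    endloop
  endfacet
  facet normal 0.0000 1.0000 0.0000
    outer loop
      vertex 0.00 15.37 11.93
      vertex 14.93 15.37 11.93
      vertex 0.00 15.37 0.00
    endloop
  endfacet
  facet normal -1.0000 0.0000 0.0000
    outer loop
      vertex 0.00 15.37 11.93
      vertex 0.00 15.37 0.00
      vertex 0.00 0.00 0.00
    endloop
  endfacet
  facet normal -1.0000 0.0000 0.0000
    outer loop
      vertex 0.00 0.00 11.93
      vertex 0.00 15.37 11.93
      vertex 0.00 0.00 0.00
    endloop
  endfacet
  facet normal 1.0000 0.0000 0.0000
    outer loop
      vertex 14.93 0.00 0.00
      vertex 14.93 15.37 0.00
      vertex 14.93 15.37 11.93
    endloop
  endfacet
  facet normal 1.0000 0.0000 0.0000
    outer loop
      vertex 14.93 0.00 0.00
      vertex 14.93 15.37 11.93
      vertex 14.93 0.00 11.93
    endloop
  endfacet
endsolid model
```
; perimeter-only toolpath
G21 ; units = mm
G90 ; absolute positioning
G28 ; home
; layer 1
G0 Z2.39
G0 X0.00 Y0.00
G1 X14.93 Y0.00
G1 X14.93 Y15.37
G1 X0.00 Y15.37
G1 X0.00 Y0.00
; layer 2
G0 Z4.77
G0 X0.00 Y0.00
G1 X14.93 Y0.00
G1 X14.93 Y15.37
G1 X0.00 Y15.37
G1 X0.00 Y0.00
; layer 3
G0 Z7.16
G0 X0.00 Y0.00
G1 X14.93 Y0.00
G1 X14.93 Y15.37
G1 X0.00 Y15.37
G1 X0.00 Y0.00
; layer 4
G0 Z9.54
G0 X0.00 Y0.00
G1 X14.93 Y0.00
G1 X14.93 Y15.37
G1 X0.00 Y15.37
G1 X0.00 Y0.00
; layer 5
G0 Z11.93
G0 X0.00 Y0.00
G1 X14.93 Y0.00
G1 X14.93 Y15.37
G1 X0.00 Y15.37
G1 X0.00 Y0.00
M2 ; end

The solid is a rectangular box, roughly 14.9 × 15.4 mm footprint and 11.9 mm tall. Slicing at Δz = 2.39 mm — 5 equal slices spanning the solid's height, so layer i sits at z = i·h/5 — gives 5 non-empty perimeters. Each is a 4-segment closed polygon; G0 lifts to the layer z and rapids to the start vertex, then G1 traces the edges.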